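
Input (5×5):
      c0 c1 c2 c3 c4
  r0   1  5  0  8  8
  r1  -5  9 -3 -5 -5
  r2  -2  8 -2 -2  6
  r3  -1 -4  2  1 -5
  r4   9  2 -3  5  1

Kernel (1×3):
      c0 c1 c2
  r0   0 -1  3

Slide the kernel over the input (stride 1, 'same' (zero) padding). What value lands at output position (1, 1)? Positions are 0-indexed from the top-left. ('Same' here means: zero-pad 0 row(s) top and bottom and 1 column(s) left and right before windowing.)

The receptive field on the zero-padded input at this output position is [-5 9 -3]. Elementwise product with the kernel and sum: 9·-1 + -3·3.

-18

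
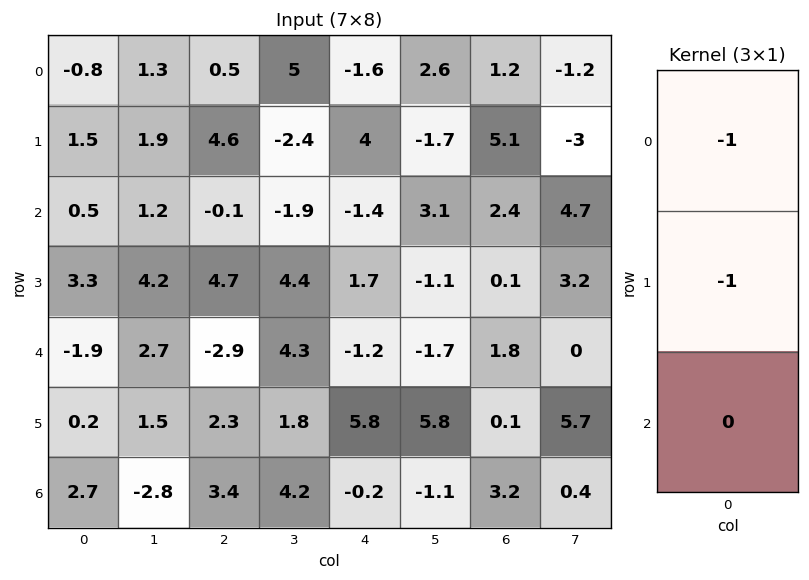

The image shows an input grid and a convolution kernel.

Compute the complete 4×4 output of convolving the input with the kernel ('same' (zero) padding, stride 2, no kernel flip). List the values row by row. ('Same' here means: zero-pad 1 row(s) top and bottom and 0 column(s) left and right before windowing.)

Output[0,0]: The receptive field on the zero-padded input at this output position is [0 / -0.8 / 1.5]. Elementwise product with the kernel and sum: 0·-1 + -0.8·-1.

0.8 -0.5 1.6 -1.2
-2 -4.5 -2.6 -7.5
-1.4 -1.8 -0.5 -1.9
-2.9 -5.7 -5.6 -3.3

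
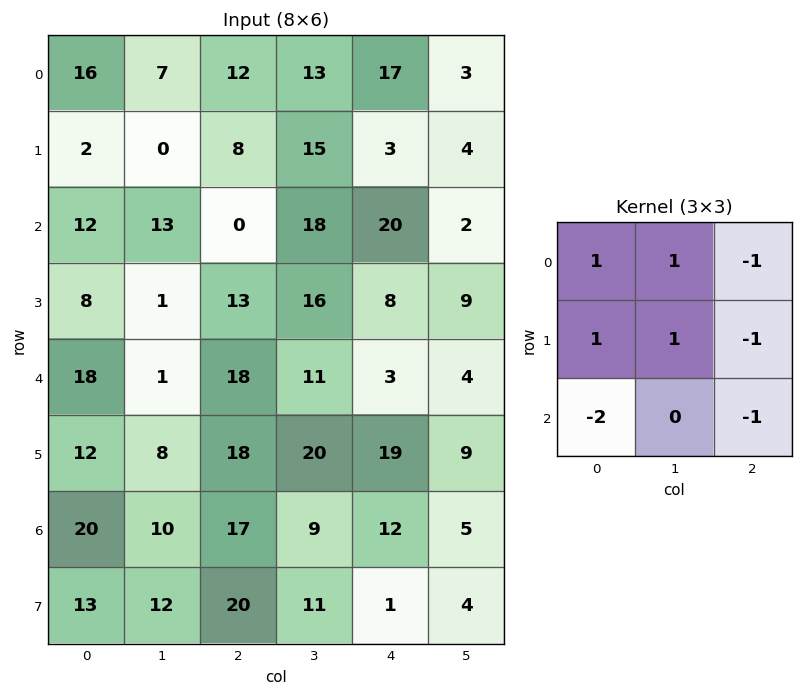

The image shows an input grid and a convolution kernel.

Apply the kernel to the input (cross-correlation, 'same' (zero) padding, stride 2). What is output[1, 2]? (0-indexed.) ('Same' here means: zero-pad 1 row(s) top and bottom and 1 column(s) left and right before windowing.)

9

The receptive field on the zero-padded input at this output position is [15 3 4 / 18 20 2 / 16 8 9]. Elementwise product with the kernel and sum: 15·1 + 3·1 + 4·-1 + 18·1 + 20·1 + 2·-1 + 16·-2 + 9·-1.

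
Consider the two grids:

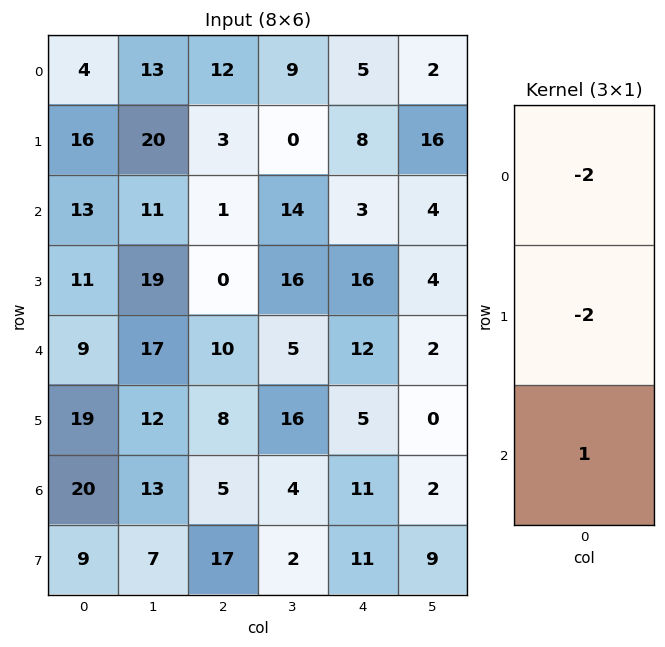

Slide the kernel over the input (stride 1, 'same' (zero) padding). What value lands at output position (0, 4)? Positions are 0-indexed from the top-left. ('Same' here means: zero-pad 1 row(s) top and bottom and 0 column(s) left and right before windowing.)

-2

The receptive field on the zero-padded input at this output position is [0 / 5 / 8]. Elementwise product with the kernel and sum: 0·-2 + 5·-2 + 8·1.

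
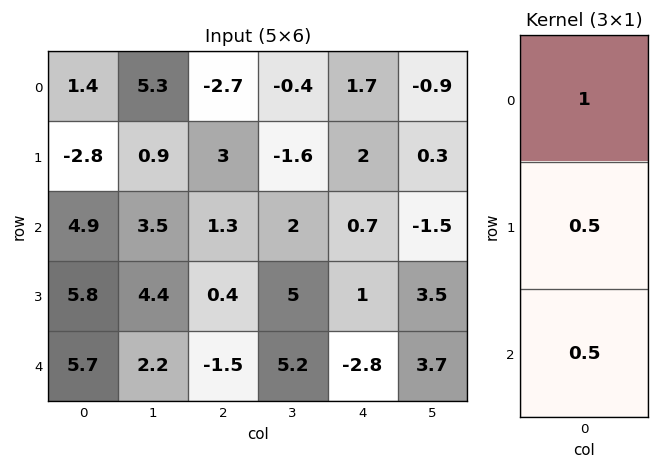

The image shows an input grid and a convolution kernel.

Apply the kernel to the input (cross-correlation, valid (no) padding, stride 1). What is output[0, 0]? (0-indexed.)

2.45

The receptive field on the input at this output position is [1.4 / -2.8 / 4.9]. Elementwise product with the kernel and sum: 1.4·1 + -2.8·0.5 + 4.9·0.5.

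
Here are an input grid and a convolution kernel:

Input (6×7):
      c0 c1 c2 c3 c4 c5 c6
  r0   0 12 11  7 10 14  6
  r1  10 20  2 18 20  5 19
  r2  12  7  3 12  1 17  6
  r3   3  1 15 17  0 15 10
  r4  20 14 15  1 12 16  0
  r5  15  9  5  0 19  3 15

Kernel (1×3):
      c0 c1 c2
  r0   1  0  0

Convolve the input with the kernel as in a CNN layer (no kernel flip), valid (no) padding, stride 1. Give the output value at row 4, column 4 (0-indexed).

12

The receptive field on the input at this output position is [12 16 0]. Elementwise product with the kernel and sum: 12·1.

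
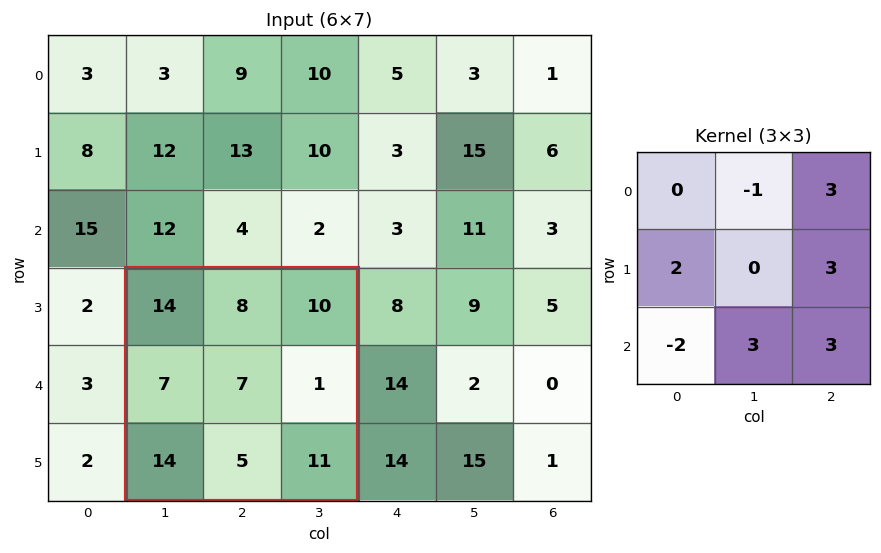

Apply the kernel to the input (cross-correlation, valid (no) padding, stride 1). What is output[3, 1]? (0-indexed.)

59

The receptive field on the input at this output position is [14 8 10 / 7 7 1 / 14 5 11]. Elementwise product with the kernel and sum: 8·-1 + 10·3 + 7·2 + 1·3 + 14·-2 + 5·3 + 11·3.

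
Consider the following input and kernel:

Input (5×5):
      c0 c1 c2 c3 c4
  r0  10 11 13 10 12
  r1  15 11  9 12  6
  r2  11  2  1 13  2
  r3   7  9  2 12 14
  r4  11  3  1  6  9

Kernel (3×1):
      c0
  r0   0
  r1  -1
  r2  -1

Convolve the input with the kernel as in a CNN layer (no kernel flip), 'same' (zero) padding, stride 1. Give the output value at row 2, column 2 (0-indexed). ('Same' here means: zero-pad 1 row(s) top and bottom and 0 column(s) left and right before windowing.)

-3

The receptive field on the zero-padded input at this output position is [9 / 1 / 2]. Elementwise product with the kernel and sum: 1·-1 + 2·-1.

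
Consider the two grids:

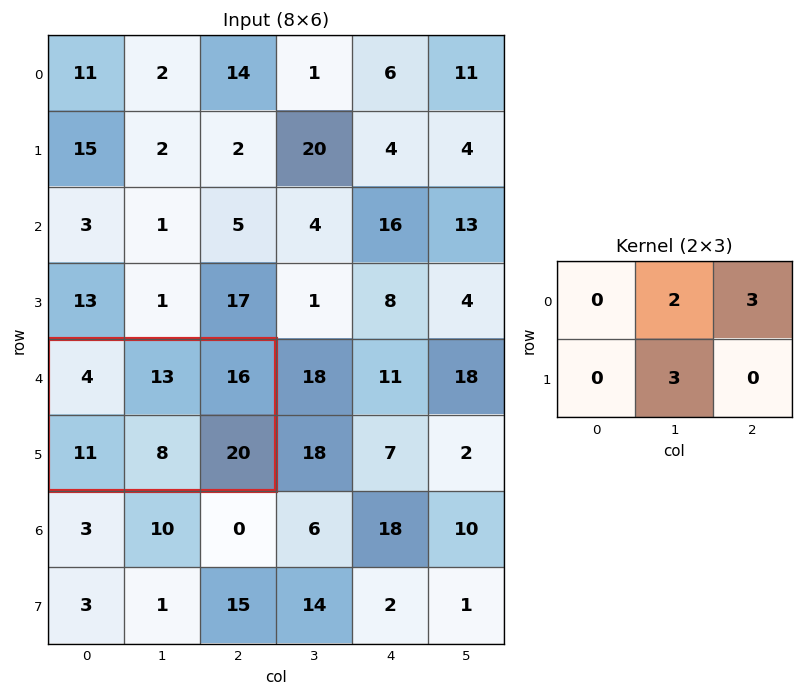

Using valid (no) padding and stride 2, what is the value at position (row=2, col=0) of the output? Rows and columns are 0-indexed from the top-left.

98

The receptive field on the input at this output position is [4 13 16 / 11 8 20]. Elementwise product with the kernel and sum: 13·2 + 16·3 + 8·3.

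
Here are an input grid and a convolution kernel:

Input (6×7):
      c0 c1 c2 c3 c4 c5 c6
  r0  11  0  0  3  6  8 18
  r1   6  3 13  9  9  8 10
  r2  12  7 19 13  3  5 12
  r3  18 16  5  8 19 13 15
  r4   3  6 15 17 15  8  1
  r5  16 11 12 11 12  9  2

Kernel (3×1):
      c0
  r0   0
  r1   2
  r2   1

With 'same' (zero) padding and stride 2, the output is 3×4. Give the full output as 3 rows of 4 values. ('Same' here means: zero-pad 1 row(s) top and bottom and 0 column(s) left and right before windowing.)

Output[0,0]: The receptive field on the zero-padded input at this output position is [0 / 11 / 6]. Elementwise product with the kernel and sum: 11·2 + 6·1.
Output[0,1]: The receptive field on the zero-padded input at this output position is [0 / 0 / 13]. Elementwise product with the kernel and sum: 0·2 + 13·1.

28 13 21 46
42 43 25 39
22 42 42 4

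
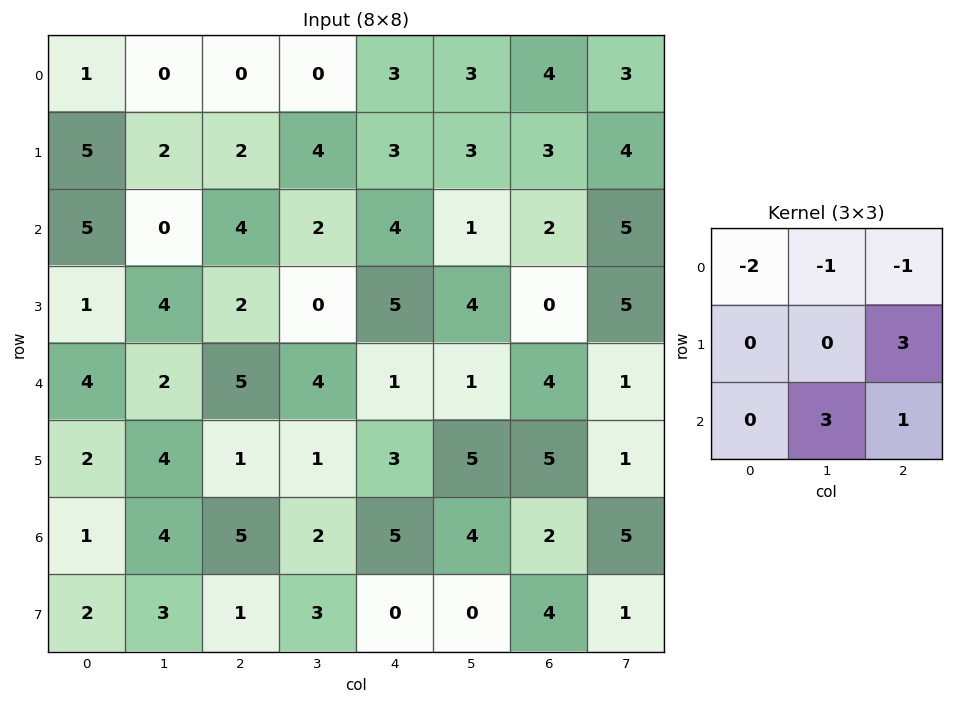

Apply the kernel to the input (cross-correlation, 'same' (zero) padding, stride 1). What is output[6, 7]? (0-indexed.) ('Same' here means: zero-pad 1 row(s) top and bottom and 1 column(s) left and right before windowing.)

-8

The receptive field on the zero-padded input at this output position is [5 1 0 / 2 5 0 / 4 1 0]. Elementwise product with the kernel and sum: 5·-2 + 1·-1 + 0·-1 + 0·3 + 1·3 + 0·1.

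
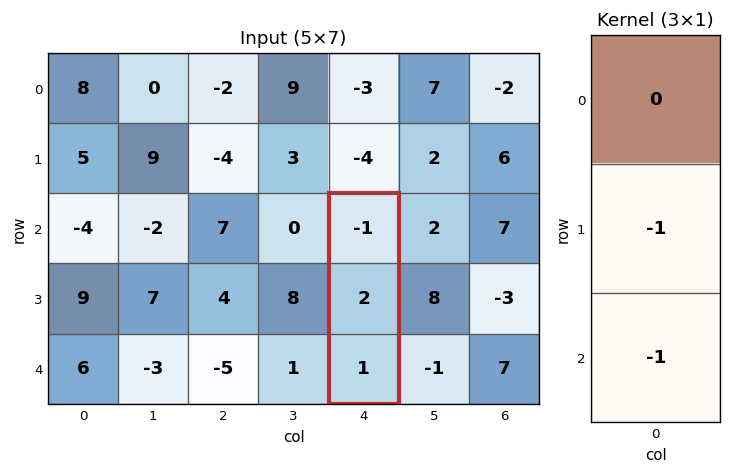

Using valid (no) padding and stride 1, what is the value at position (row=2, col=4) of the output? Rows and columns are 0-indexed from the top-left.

-3

The receptive field on the input at this output position is [-1 / 2 / 1]. Elementwise product with the kernel and sum: 2·-1 + 1·-1.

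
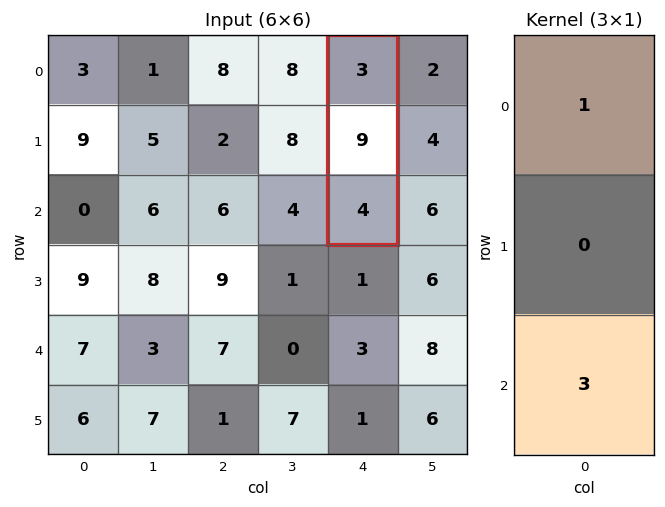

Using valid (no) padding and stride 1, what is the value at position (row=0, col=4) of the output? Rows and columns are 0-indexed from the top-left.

The receptive field on the input at this output position is [3 / 9 / 4]. Elementwise product with the kernel and sum: 3·1 + 4·3.

15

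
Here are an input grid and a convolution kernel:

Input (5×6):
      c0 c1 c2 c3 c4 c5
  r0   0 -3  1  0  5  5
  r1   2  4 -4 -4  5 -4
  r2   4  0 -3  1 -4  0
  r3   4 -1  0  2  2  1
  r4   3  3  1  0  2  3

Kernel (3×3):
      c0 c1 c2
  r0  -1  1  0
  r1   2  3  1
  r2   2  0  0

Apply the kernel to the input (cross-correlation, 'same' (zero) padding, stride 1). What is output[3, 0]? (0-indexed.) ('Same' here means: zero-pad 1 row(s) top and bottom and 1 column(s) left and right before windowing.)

15

The receptive field on the zero-padded input at this output position is [0 4 0 / 0 4 -1 / 0 3 3]. Elementwise product with the kernel and sum: 0·-1 + 4·1 + 0·2 + 4·3 + -1·1 + 0·2.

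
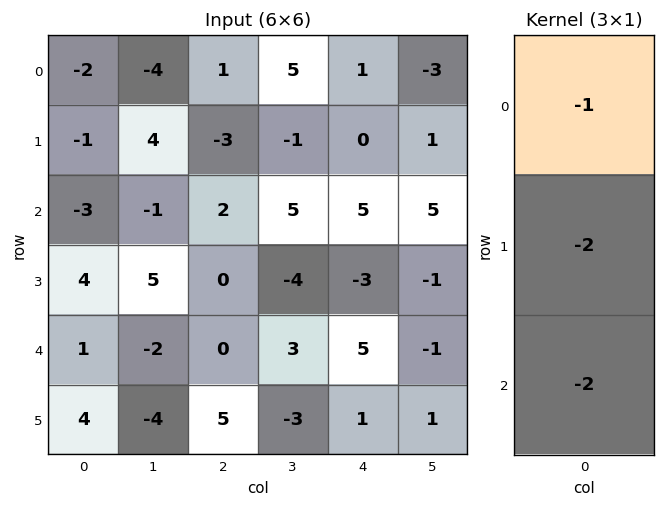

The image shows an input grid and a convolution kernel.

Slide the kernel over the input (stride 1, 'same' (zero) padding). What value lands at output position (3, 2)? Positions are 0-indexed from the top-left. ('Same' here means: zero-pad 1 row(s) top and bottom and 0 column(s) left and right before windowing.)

-2

The receptive field on the zero-padded input at this output position is [2 / 0 / 0]. Elementwise product with the kernel and sum: 2·-1 + 0·-2 + 0·-2.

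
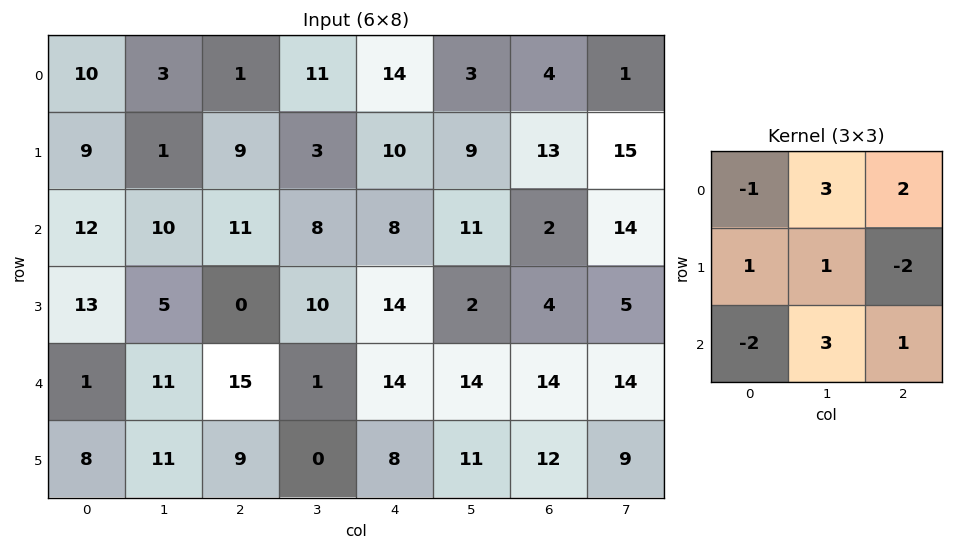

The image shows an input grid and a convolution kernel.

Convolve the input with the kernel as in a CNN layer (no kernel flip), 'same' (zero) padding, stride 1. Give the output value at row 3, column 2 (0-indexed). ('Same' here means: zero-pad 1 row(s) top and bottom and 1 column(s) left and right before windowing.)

48

The receptive field on the zero-padded input at this output position is [10 11 8 / 5 0 10 / 11 15 1]. Elementwise product with the kernel and sum: 10·-1 + 11·3 + 8·2 + 5·1 + 0·1 + 10·-2 + 11·-2 + 15·3 + 1·1.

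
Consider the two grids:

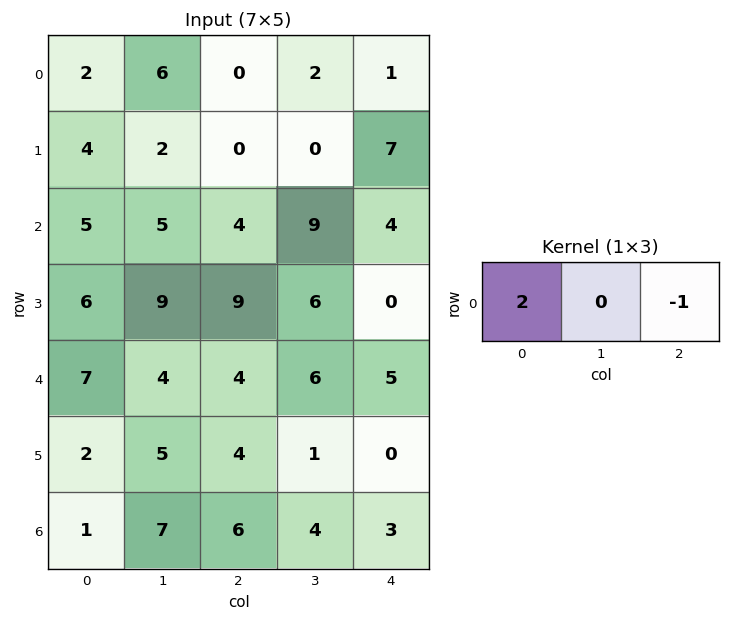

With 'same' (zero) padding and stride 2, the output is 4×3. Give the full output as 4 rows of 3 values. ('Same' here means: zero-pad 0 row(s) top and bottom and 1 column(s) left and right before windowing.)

Output[0,0]: The receptive field on the zero-padded input at this output position is [0 2 6]. Elementwise product with the kernel and sum: 0·2 + 6·-1.
Output[0,1]: The receptive field on the zero-padded input at this output position is [6 0 2]. Elementwise product with the kernel and sum: 6·2 + 2·-1.

-6 10 4
-5 1 18
-4 2 12
-7 10 8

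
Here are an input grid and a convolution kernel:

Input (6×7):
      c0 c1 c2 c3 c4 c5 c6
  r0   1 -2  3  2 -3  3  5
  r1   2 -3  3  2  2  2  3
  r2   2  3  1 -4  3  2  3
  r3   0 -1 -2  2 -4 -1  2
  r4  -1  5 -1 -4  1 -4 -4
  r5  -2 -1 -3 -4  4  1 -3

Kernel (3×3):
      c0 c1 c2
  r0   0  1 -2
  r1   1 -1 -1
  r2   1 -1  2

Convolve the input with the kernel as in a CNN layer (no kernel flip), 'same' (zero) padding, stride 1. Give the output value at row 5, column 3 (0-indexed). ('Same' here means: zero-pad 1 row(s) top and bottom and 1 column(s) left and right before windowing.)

The receptive field on the zero-padded input at this output position is [-1 -4 1 / -3 -4 4 / 0 0 0]. Elementwise product with the kernel and sum: -4·1 + 1·-2 + -3·1 + -4·-1 + 4·-1 + 0·1 + 0·-1 + 0·2.

-9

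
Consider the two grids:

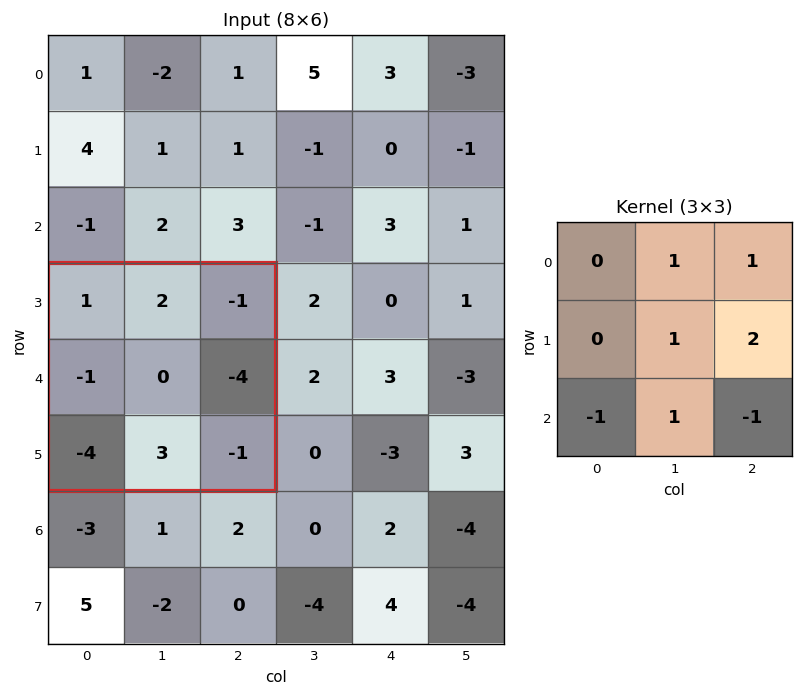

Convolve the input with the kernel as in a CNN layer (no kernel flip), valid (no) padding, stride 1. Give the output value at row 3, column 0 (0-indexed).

1

The receptive field on the input at this output position is [1 2 -1 / -1 0 -4 / -4 3 -1]. Elementwise product with the kernel and sum: 2·1 + -1·1 + 0·1 + -4·2 + -4·-1 + 3·1 + -1·-1.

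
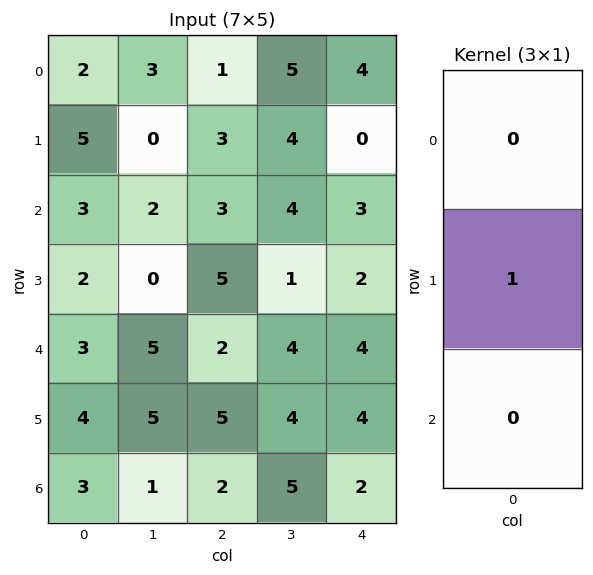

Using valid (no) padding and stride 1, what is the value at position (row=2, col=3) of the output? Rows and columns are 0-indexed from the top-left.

1

The receptive field on the input at this output position is [4 / 1 / 4]. Elementwise product with the kernel and sum: 1·1.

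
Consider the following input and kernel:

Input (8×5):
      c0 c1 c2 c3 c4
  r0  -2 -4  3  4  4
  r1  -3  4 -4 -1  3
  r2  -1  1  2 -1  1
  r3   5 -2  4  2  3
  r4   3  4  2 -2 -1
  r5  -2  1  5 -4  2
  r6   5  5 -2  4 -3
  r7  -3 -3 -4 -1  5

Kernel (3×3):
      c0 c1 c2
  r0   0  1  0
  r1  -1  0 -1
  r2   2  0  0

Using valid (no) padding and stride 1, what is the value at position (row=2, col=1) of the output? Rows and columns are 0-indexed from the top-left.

10

The receptive field on the input at this output position is [1 2 -1 / -2 4 2 / 4 2 -2]. Elementwise product with the kernel and sum: 2·1 + -2·-1 + 2·-1 + 4·2.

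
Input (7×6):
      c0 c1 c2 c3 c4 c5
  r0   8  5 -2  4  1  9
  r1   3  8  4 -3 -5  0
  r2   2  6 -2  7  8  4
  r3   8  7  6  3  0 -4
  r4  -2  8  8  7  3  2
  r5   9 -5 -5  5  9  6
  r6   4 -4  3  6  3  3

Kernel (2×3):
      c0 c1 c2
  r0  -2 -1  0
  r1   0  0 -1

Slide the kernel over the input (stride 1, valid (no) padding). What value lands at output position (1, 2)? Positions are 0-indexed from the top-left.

The receptive field on the input at this output position is [4 -3 -5 / -2 7 8]. Elementwise product with the kernel and sum: 4·-2 + -3·-1 + 8·-1.

-13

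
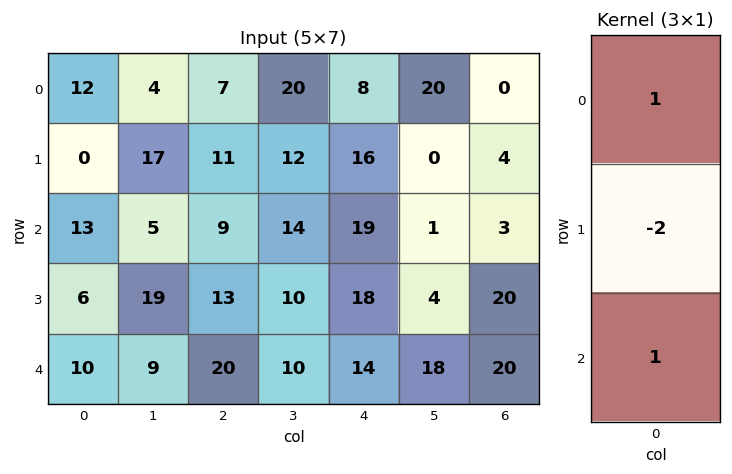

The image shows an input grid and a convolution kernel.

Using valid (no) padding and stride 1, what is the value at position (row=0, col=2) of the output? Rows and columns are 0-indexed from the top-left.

The receptive field on the input at this output position is [7 / 11 / 9]. Elementwise product with the kernel and sum: 7·1 + 11·-2 + 9·1.

-6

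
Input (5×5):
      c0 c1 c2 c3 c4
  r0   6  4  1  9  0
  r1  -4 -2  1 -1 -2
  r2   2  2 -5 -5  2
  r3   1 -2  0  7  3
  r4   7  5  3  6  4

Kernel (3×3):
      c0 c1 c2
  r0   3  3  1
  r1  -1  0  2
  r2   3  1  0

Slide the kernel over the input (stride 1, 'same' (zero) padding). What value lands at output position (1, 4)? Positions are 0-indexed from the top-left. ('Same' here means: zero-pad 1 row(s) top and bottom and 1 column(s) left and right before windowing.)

The receptive field on the zero-padded input at this output position is [9 0 0 / -1 -2 0 / -5 2 0]. Elementwise product with the kernel and sum: 9·3 + 0·3 + 0·1 + -1·-1 + 0·2 + -5·3 + 2·1.

15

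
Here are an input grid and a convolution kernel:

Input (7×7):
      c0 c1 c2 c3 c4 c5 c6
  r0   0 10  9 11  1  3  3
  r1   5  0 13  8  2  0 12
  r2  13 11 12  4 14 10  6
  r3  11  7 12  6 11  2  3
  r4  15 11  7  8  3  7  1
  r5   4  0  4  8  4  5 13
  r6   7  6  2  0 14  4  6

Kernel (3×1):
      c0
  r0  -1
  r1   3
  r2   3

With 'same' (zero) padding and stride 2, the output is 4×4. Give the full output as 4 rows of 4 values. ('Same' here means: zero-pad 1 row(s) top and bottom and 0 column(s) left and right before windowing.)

15 66 9 45
67 59 73 15
46 21 10 39
17 2 38 5

Output[0,0]: The receptive field on the zero-padded input at this output position is [0 / 0 / 5]. Elementwise product with the kernel and sum: 0·-1 + 0·3 + 5·3.
Output[0,1]: The receptive field on the zero-padded input at this output position is [0 / 9 / 13]. Elementwise product with the kernel and sum: 0·-1 + 9·3 + 13·3.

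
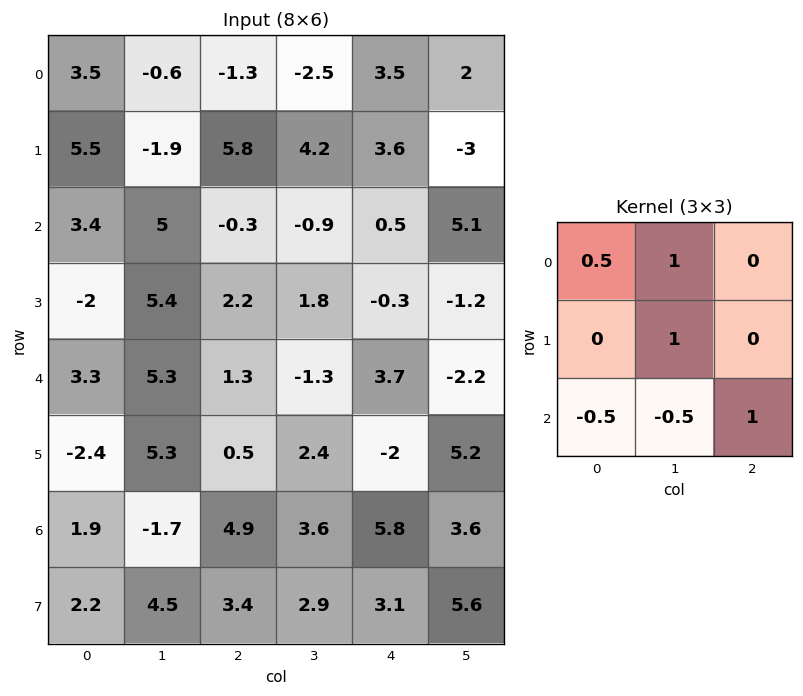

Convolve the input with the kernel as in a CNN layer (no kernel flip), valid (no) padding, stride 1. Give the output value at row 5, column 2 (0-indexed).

6.2

The receptive field on the input at this output position is [0.5 2.4 -2 / 4.9 3.6 5.8 / 3.4 2.9 3.1]. Elementwise product with the kernel and sum: 0.5·0.5 + 2.4·1 + 3.6·1 + 3.4·-0.5 + 2.9·-0.5 + 3.1·1.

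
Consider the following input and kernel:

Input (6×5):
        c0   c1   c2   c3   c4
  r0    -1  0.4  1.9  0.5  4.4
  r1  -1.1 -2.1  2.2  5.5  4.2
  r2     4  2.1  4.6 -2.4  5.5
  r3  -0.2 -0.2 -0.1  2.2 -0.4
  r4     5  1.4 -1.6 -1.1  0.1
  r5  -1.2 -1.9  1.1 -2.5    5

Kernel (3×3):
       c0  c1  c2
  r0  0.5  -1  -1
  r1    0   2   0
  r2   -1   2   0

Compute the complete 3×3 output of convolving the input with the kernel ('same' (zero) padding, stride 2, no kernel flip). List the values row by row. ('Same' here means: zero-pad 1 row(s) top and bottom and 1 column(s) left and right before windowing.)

-4.2 10.3 11.7
10.8 0.45 6.55
8 -1.3 14.2

Output[0,0]: The receptive field on the zero-padded input at this output position is [0 0 0 / 0 -1 0.4 / 0 -1.1 -2.1]. Elementwise product with the kernel and sum: 0·0.5 + 0·-1 + 0·-1 + -1·2 + 0·-1 + -1.1·2.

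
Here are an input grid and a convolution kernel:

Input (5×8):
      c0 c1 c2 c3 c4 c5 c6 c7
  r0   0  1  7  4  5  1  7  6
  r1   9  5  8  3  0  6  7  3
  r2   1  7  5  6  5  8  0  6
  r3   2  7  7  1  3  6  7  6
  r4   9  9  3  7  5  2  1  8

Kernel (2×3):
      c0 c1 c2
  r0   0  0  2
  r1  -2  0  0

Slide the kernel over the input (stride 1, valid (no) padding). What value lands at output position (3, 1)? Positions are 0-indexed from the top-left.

-16

The receptive field on the input at this output position is [7 7 1 / 9 3 7]. Elementwise product with the kernel and sum: 1·2 + 9·-2.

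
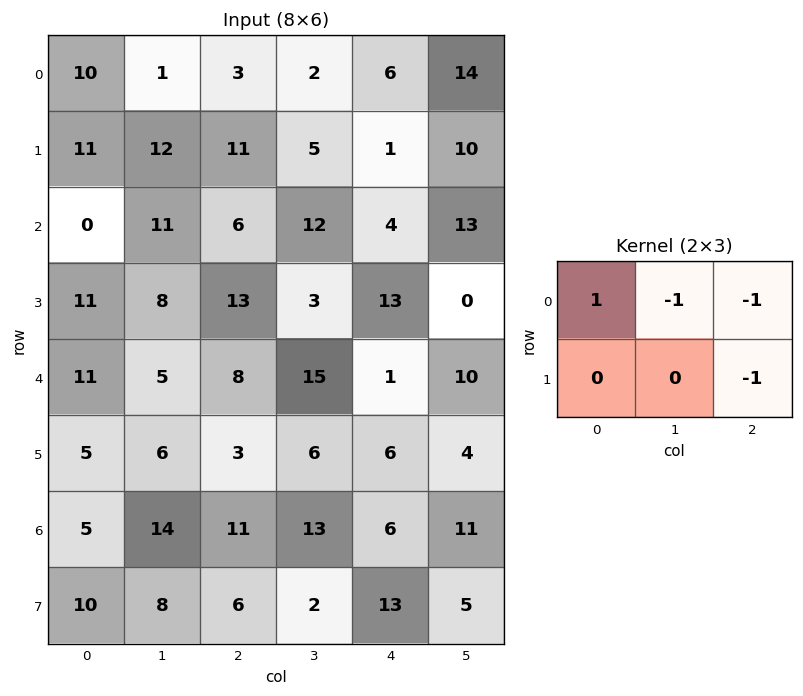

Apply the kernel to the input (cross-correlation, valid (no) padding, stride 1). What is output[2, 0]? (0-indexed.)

-30

The receptive field on the input at this output position is [0 11 6 / 11 8 13]. Elementwise product with the kernel and sum: 0·1 + 11·-1 + 6·-1 + 13·-1.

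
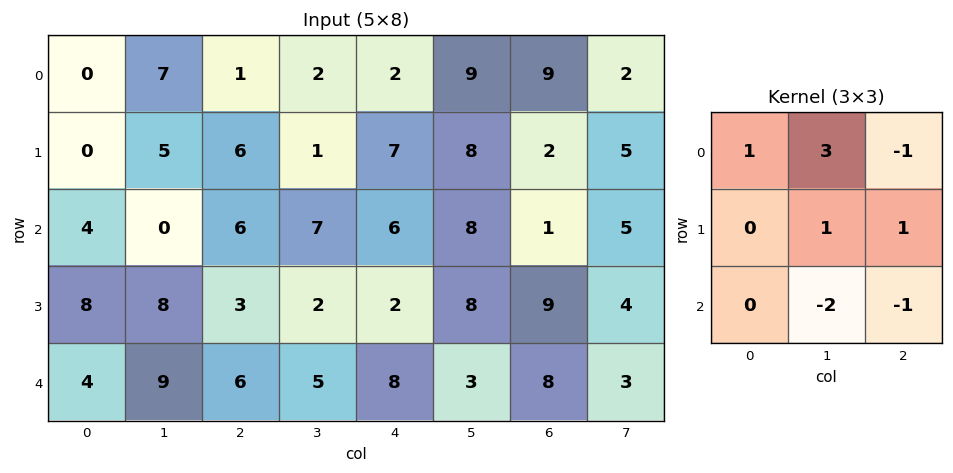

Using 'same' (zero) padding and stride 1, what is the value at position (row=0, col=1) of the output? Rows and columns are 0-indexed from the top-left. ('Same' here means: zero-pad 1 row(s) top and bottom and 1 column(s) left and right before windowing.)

The receptive field on the zero-padded input at this output position is [0 0 0 / 0 7 1 / 0 5 6]. Elementwise product with the kernel and sum: 0·1 + 0·3 + 0·-1 + 7·1 + 1·1 + 5·-2 + 6·-1.

-8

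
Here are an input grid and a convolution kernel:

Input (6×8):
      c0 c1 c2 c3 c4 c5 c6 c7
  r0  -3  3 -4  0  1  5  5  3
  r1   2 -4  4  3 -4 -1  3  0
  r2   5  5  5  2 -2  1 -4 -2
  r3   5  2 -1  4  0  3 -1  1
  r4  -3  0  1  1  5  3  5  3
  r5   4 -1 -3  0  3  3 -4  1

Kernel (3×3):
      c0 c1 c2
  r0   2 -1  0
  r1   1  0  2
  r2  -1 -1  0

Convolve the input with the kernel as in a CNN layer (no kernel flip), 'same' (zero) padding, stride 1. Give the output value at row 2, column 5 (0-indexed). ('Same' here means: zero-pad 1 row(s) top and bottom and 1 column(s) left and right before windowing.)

The receptive field on the zero-padded input at this output position is [-4 -1 3 / -2 1 -4 / 0 3 -1]. Elementwise product with the kernel and sum: -4·2 + -1·-1 + -2·1 + -4·2 + 0·-1 + 3·-1.

-20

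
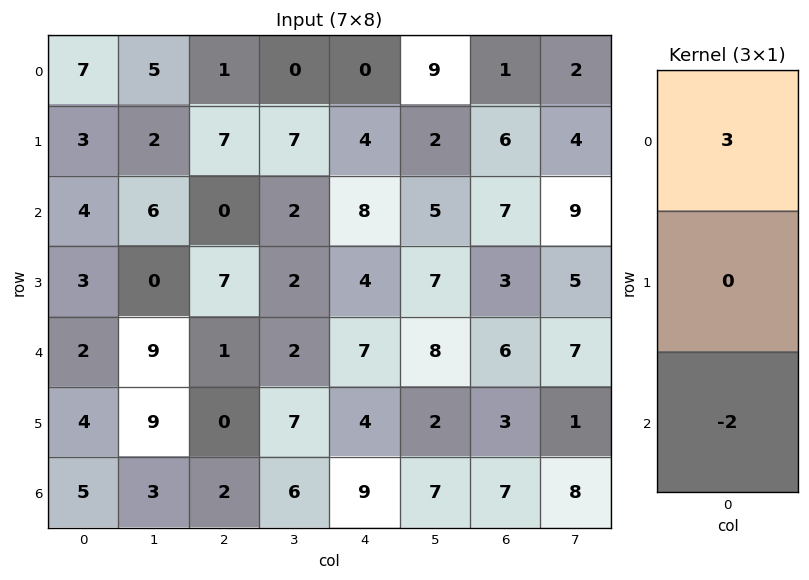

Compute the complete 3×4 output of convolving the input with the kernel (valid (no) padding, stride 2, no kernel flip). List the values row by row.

Output[0,0]: The receptive field on the input at this output position is [7 / 3 / 4]. Elementwise product with the kernel and sum: 7·3 + 4·-2.
Output[0,1]: The receptive field on the input at this output position is [1 / 7 / 0]. Elementwise product with the kernel and sum: 1·3 + 0·-2.

13 3 -16 -11
8 -2 10 9
-4 -1 3 4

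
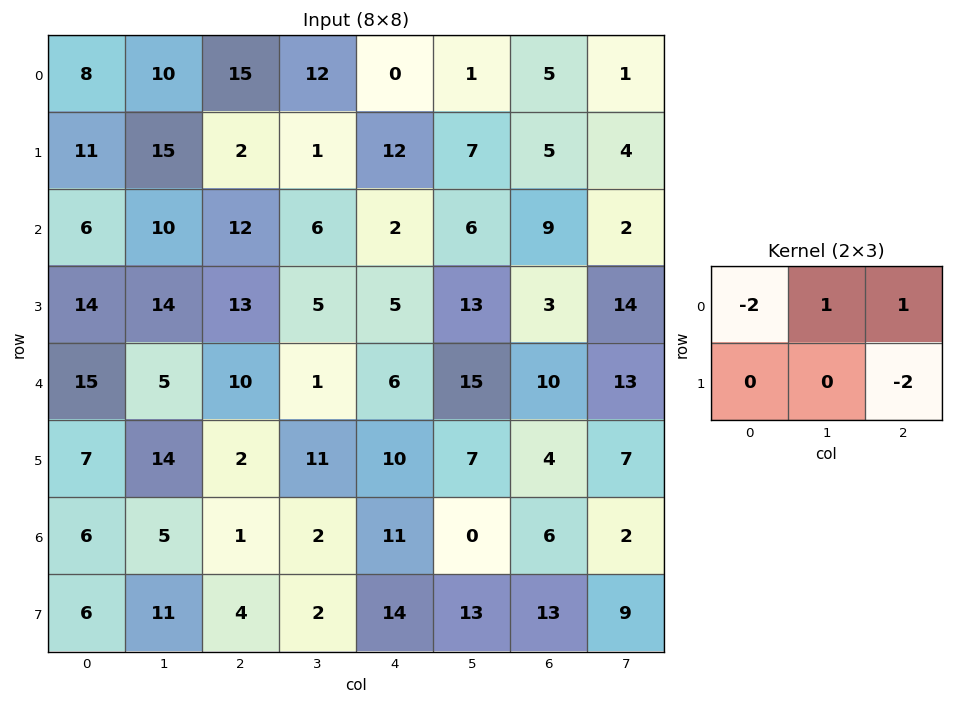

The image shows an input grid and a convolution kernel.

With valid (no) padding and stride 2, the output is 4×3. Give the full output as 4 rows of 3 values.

Output[0,0]: The receptive field on the input at this output position is [8 10 15 / 11 15 2]. Elementwise product with the kernel and sum: 8·-2 + 10·1 + 15·1 + 2·-2.
Output[0,1]: The receptive field on the input at this output position is [15 12 0 / 2 1 12]. Elementwise product with the kernel and sum: 15·-2 + 12·1 + 0·1 + 12·-2.

5 -42 -4
-16 -26 5
-19 -33 5
-14 -17 -42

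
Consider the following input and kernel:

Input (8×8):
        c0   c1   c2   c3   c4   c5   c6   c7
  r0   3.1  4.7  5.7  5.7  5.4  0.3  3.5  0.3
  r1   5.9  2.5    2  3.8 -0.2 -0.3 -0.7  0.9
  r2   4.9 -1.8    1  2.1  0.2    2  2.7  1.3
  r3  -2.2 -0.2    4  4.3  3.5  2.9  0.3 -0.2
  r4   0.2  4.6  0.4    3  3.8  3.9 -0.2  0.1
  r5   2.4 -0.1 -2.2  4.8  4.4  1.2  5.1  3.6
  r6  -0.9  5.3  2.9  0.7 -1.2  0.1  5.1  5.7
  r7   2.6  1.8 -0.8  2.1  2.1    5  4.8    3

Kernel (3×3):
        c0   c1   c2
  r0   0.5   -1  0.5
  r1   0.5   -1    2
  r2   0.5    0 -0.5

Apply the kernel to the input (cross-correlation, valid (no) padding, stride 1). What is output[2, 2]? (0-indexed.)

1.5

The receptive field on the input at this output position is [1 2.1 0.2 / 4 4.3 3.5 / 0.4 3 3.8]. Elementwise product with the kernel and sum: 1·0.5 + 2.1·-1 + 0.2·0.5 + 4·0.5 + 4.3·-1 + 3.5·2 + 0.4·0.5 + 3.8·-0.5.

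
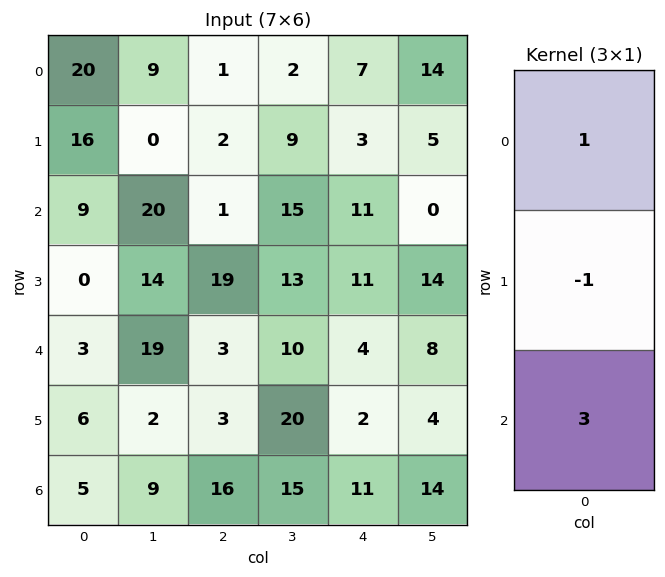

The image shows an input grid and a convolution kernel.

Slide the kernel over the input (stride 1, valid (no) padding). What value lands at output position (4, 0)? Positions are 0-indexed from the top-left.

12

The receptive field on the input at this output position is [3 / 6 / 5]. Elementwise product with the kernel and sum: 3·1 + 6·-1 + 5·3.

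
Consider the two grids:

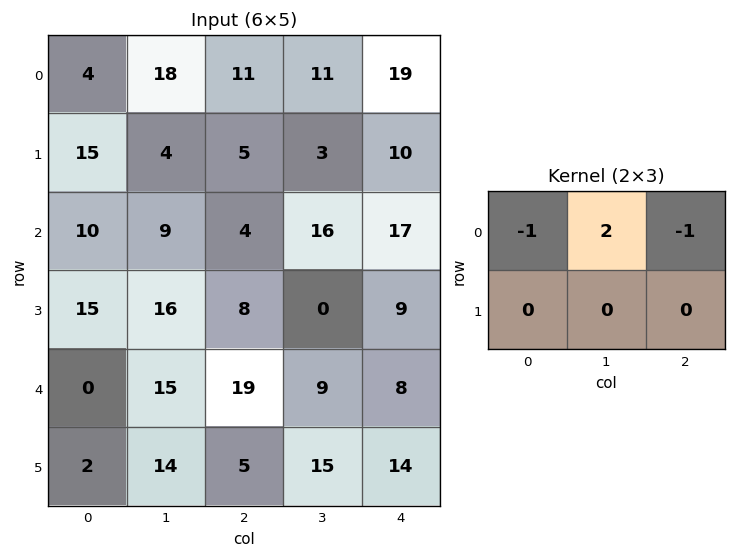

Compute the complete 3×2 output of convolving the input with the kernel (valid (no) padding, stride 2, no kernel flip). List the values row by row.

21 -8
4 11
11 -9

Output[0,0]: The receptive field on the input at this output position is [4 18 11 / 15 4 5]. Elementwise product with the kernel and sum: 4·-1 + 18·2 + 11·-1.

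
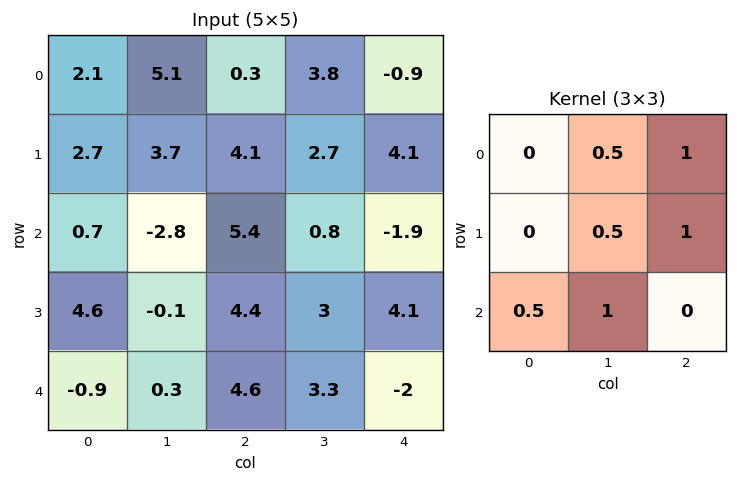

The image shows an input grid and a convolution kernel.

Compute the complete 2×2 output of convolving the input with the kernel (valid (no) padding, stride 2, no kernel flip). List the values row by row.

6.35 9.95
8.2 9.7

Output[0,0]: The receptive field on the input at this output position is [2.1 5.1 0.3 / 2.7 3.7 4.1 / 0.7 -2.8 5.4]. Elementwise product with the kernel and sum: 5.1·0.5 + 0.3·1 + 3.7·0.5 + 4.1·1 + 0.7·0.5 + -2.8·1.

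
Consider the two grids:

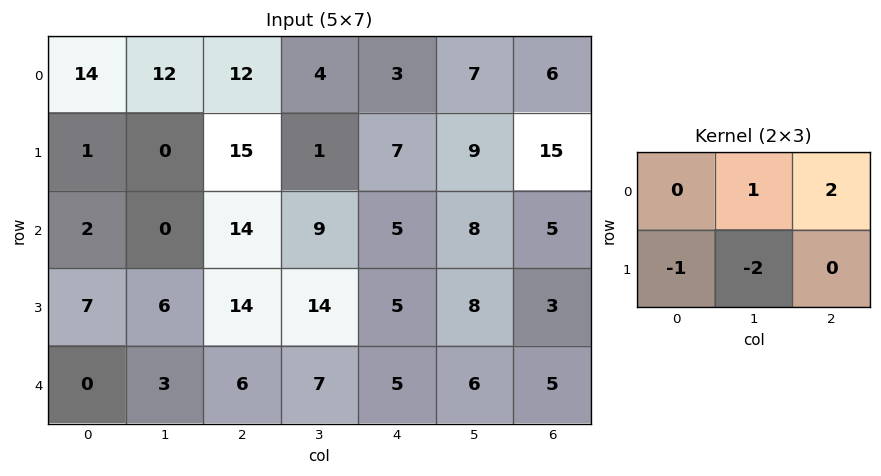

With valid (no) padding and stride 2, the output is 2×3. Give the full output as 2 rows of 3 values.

35 -7 -6
9 -23 -3

Output[0,0]: The receptive field on the input at this output position is [14 12 12 / 1 0 15]. Elementwise product with the kernel and sum: 12·1 + 12·2 + 1·-1 + 0·-2.
Output[0,1]: The receptive field on the input at this output position is [12 4 3 / 15 1 7]. Elementwise product with the kernel and sum: 4·1 + 3·2 + 15·-1 + 1·-2.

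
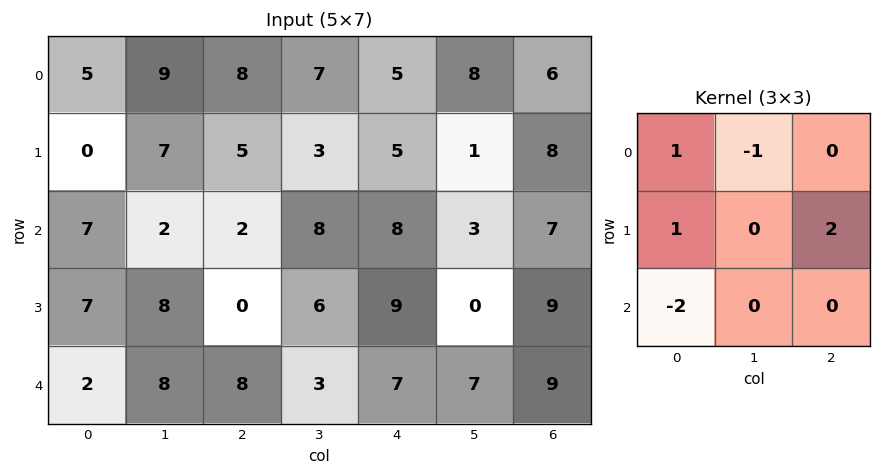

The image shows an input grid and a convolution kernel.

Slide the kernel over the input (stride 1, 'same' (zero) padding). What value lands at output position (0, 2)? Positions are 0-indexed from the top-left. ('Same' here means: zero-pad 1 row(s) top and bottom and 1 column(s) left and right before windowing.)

9

The receptive field on the zero-padded input at this output position is [0 0 0 / 9 8 7 / 7 5 3]. Elementwise product with the kernel and sum: 0·1 + 0·-1 + 9·1 + 7·2 + 7·-2.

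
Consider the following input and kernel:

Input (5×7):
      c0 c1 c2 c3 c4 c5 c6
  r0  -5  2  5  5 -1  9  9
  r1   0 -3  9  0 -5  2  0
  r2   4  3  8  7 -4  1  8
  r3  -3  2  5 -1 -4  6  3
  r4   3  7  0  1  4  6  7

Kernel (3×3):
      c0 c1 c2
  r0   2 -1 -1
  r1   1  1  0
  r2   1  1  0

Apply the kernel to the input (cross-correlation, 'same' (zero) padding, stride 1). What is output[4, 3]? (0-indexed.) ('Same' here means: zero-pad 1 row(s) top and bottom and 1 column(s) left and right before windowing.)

16

The receptive field on the zero-padded input at this output position is [5 -1 -4 / 0 1 4 / 0 0 0]. Elementwise product with the kernel and sum: 5·2 + -1·-1 + -4·-1 + 0·1 + 1·1 + 0·1 + 0·1.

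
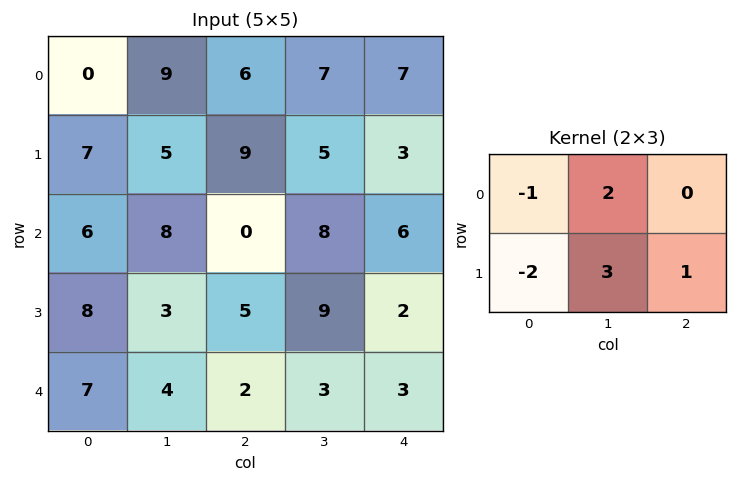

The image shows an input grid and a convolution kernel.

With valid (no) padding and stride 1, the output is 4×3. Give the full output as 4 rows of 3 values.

28 25 8
15 5 31
8 10 35
-2 8 21

Output[0,0]: The receptive field on the input at this output position is [0 9 6 / 7 5 9]. Elementwise product with the kernel and sum: 0·-1 + 9·2 + 7·-2 + 5·3 + 9·1.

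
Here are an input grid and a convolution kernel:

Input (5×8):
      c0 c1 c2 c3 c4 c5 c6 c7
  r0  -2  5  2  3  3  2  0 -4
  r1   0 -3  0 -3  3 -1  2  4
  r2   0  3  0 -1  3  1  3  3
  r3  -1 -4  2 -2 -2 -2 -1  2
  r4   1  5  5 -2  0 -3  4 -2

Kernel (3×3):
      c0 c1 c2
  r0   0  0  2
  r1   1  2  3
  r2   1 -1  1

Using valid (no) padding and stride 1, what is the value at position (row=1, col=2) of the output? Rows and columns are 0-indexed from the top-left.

The receptive field on the input at this output position is [0 -3 3 / 0 -1 3 / 2 -2 -2]. Elementwise product with the kernel and sum: 3·2 + 0·1 + -1·2 + 3·3 + 2·1 + -2·-1 + -2·1.

15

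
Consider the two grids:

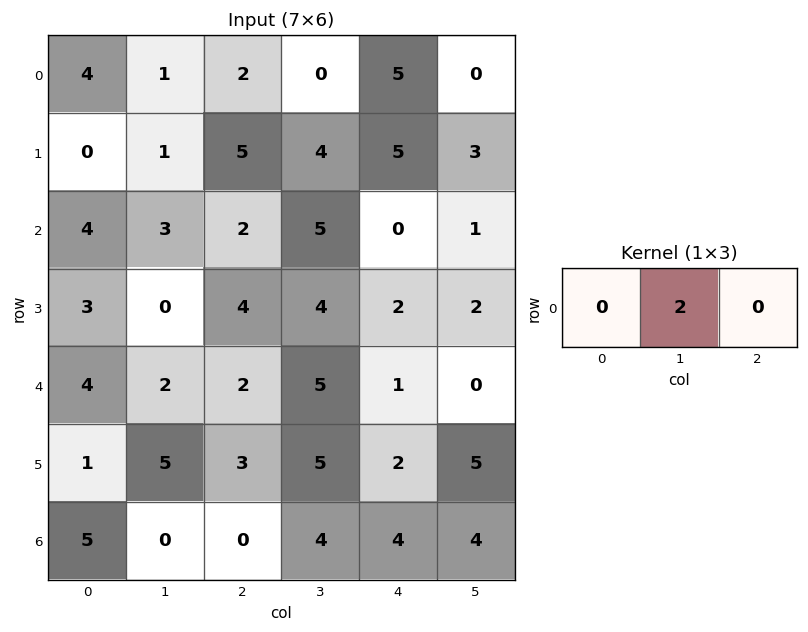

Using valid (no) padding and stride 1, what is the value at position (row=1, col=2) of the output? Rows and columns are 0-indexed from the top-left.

8

The receptive field on the input at this output position is [5 4 5]. Elementwise product with the kernel and sum: 4·2.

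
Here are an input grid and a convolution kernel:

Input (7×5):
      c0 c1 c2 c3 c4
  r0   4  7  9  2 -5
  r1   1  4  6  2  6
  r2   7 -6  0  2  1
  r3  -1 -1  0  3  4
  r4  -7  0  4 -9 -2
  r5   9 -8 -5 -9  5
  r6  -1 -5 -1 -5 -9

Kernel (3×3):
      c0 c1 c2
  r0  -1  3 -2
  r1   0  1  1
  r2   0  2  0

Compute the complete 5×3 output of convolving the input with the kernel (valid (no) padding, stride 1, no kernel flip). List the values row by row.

Output[0,0]: The receptive field on the input at this output position is [4 7 9 / 1 4 6 / 7 -6 0]. Elementwise product with the kernel and sum: 4·-1 + 7·3 + 9·-2 + 4·1 + 6·1 + -6·2.
Output[0,1]: The receptive field on the input at this output position is [7 9 2 / 4 6 2 / -6 0 2]. Elementwise product with the kernel and sum: 7·-1 + 9·3 + 2·-2 + 6·1 + 2·1 + 0·2.

-3 24 19
-9 12 -3
-26 13 -7
-14 -20 -28
-24 14 -41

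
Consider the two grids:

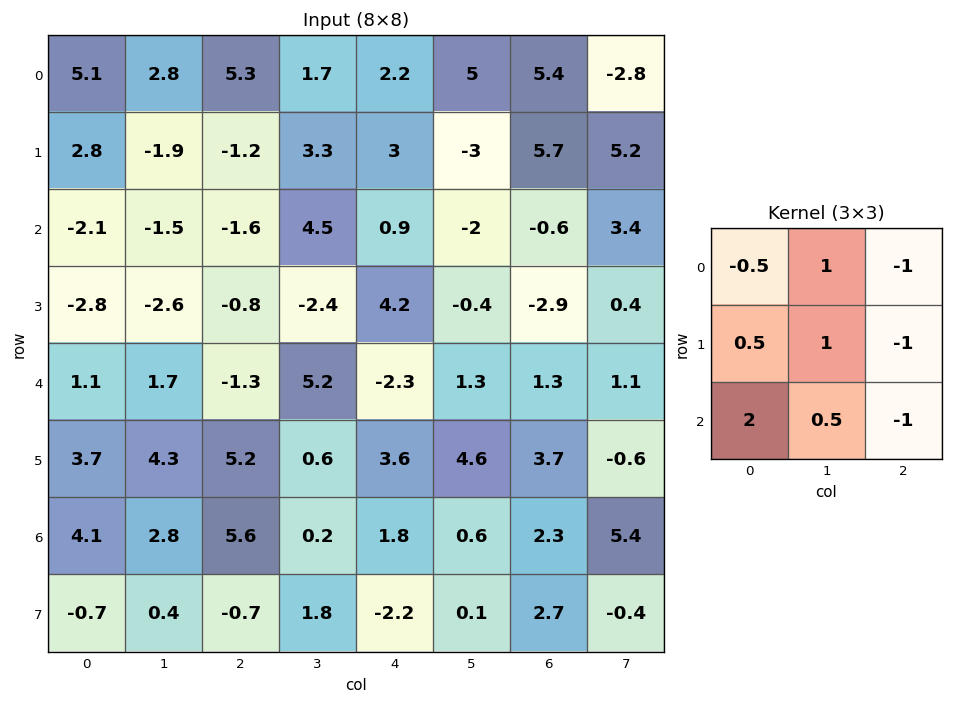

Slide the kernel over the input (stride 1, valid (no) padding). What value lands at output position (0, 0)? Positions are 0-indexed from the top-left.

-7.7

The receptive field on the input at this output position is [5.1 2.8 5.3 / 2.8 -1.9 -1.2 / -2.1 -1.5 -1.6]. Elementwise product with the kernel and sum: 5.1·-0.5 + 2.8·1 + 5.3·-1 + 2.8·0.5 + -1.9·1 + -1.2·-1 + -2.1·2 + -1.5·0.5 + -1.6·-1.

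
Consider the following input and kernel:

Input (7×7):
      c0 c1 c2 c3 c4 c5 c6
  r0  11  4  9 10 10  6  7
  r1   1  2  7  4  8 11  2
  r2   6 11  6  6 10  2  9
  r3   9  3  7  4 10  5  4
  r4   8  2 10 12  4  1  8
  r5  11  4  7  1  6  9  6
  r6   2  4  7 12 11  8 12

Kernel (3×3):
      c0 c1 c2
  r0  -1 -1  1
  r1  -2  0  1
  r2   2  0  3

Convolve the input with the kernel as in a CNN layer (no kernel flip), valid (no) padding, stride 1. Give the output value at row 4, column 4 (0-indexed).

The receptive field on the input at this output position is [4 1 8 / 6 9 6 / 11 8 12]. Elementwise product with the kernel and sum: 4·-1 + 1·-1 + 8·1 + 6·-2 + 6·1 + 11·2 + 12·3.

55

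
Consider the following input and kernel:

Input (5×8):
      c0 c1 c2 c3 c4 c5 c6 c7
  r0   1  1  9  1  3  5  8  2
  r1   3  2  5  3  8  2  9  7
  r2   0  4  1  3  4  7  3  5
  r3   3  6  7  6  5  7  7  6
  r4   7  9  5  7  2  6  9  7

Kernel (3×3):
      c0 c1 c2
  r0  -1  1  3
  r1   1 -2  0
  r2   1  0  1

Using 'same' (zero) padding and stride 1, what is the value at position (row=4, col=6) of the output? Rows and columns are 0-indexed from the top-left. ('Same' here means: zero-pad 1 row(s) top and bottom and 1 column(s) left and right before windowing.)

6

The receptive field on the zero-padded input at this output position is [7 7 6 / 6 9 7 / 0 0 0]. Elementwise product with the kernel and sum: 7·-1 + 7·1 + 6·3 + 6·1 + 9·-2 + 0·1 + 0·1.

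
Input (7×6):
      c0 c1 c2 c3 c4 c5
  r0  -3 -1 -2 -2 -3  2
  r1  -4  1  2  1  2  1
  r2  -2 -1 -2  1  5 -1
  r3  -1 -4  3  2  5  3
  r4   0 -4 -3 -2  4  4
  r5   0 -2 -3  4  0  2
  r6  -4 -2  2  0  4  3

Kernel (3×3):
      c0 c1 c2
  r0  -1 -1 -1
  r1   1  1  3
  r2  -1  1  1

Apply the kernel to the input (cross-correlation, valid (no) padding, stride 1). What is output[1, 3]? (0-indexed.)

The receptive field on the input at this output position is [1 2 1 / 1 5 -1 / 2 5 3]. Elementwise product with the kernel and sum: 1·-1 + 2·-1 + 1·-1 + 1·1 + 5·1 + -1·3 + 2·-1 + 5·1 + 3·1.

5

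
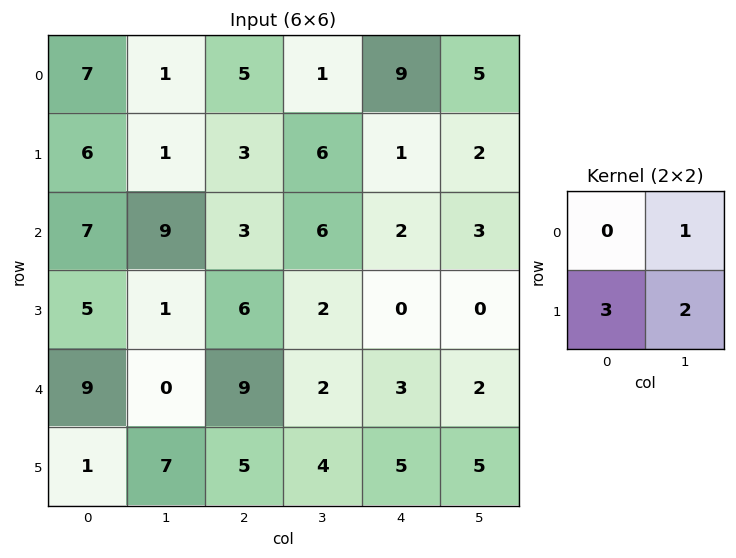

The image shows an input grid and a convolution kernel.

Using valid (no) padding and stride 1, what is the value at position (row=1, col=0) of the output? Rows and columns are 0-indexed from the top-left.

The receptive field on the input at this output position is [6 1 / 7 9]. Elementwise product with the kernel and sum: 1·1 + 7·3 + 9·2.

40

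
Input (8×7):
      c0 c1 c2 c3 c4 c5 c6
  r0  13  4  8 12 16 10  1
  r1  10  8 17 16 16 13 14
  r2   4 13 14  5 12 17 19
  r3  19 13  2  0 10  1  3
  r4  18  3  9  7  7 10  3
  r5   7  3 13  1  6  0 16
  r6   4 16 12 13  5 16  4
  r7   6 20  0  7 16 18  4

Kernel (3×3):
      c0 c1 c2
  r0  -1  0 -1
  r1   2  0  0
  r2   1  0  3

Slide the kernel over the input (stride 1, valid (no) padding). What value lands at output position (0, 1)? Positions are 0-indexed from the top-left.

The receptive field on the input at this output position is [4 8 12 / 8 17 16 / 13 14 5]. Elementwise product with the kernel and sum: 4·-1 + 12·-1 + 8·2 + 13·1 + 5·3.

28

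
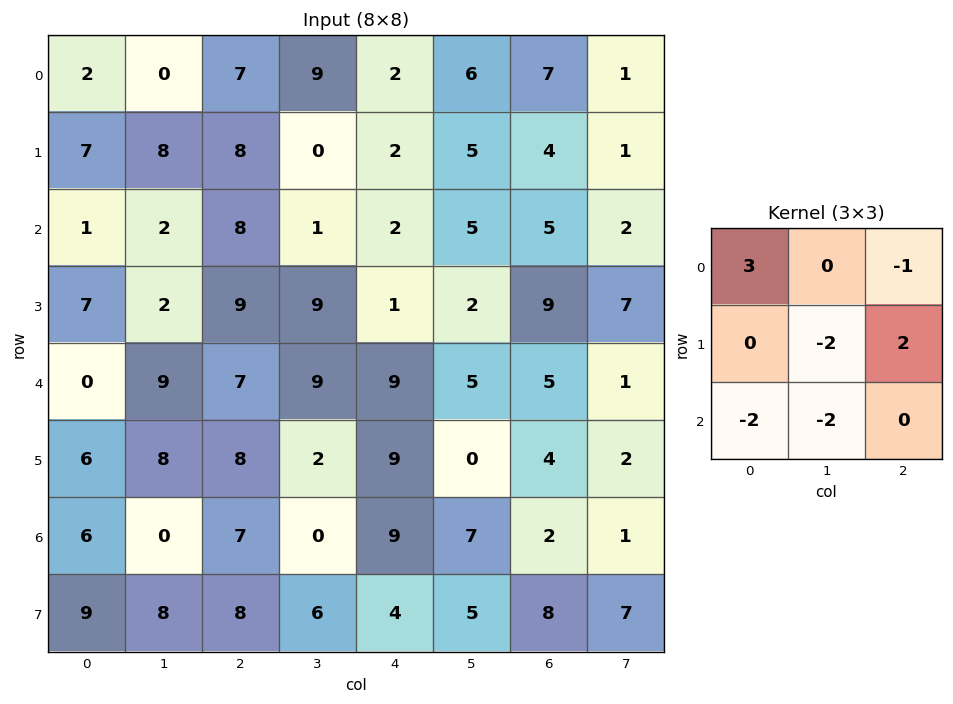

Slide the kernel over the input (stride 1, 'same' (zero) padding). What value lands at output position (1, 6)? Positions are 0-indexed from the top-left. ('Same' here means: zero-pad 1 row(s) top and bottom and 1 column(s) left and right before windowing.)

The receptive field on the zero-padded input at this output position is [6 7 1 / 5 4 1 / 5 5 2]. Elementwise product with the kernel and sum: 6·3 + 1·-1 + 4·-2 + 1·2 + 5·-2 + 5·-2.

-9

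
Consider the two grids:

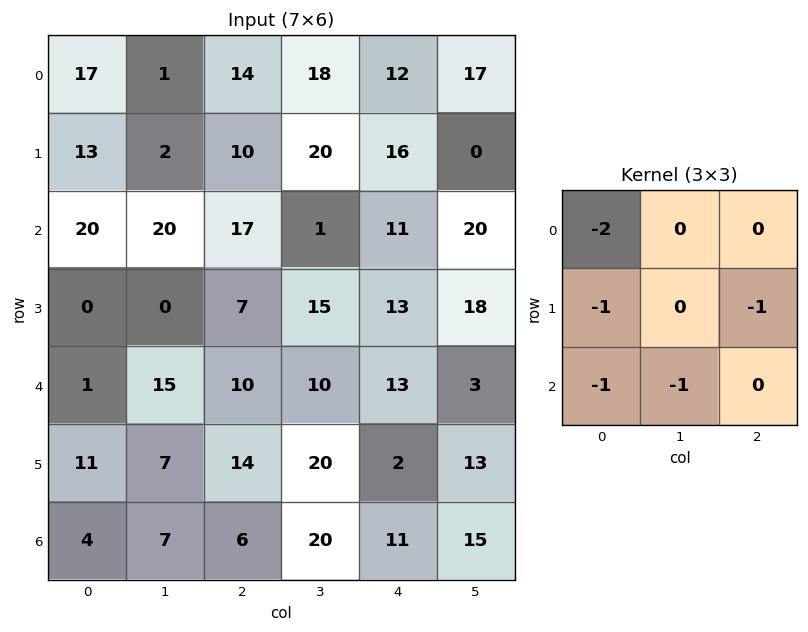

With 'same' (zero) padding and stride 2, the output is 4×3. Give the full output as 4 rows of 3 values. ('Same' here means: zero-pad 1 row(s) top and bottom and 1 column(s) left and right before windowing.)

-14 -31 -71
-20 -32 -89
-26 -46 -65
-7 -41 -75

Output[0,0]: The receptive field on the zero-padded input at this output position is [0 0 0 / 0 17 1 / 0 13 2]. Elementwise product with the kernel and sum: 0·-2 + 0·-1 + 1·-1 + 0·-1 + 13·-1.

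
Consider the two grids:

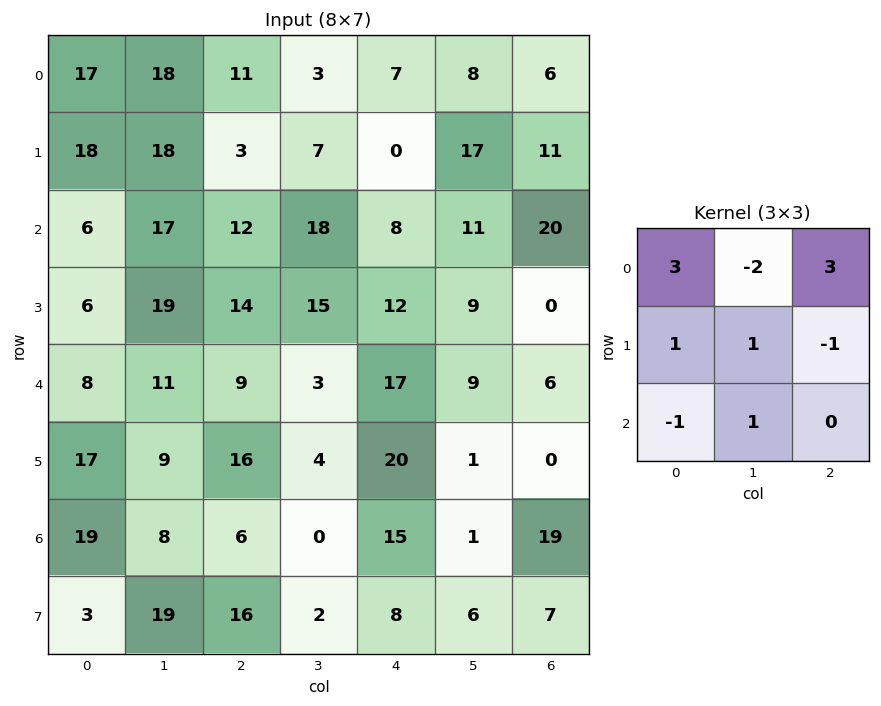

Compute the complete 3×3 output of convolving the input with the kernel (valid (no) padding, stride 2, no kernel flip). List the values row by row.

Output[0,0]: The receptive field on the input at this output position is [17 18 11 / 18 18 3 / 6 17 12]. Elementwise product with the kernel and sum: 17·3 + 18·-2 + 11·3 + 18·1 + 18·1 + 3·-1 + 6·-1 + 17·1.
Output[0,1]: The receptive field on the input at this output position is [11 3 7 / 3 7 0 / 12 18 8]. Elementwise product with the kernel and sum: 11·3 + 3·-2 + 7·3 + 3·1 + 7·1 + 0·-1 + 12·-1 + 18·1.

92 64 32
34 35 75
28 66 58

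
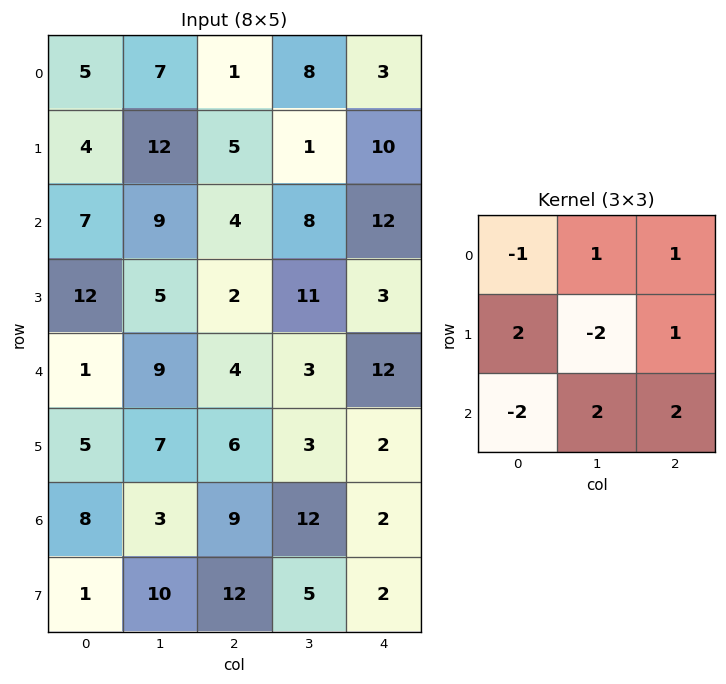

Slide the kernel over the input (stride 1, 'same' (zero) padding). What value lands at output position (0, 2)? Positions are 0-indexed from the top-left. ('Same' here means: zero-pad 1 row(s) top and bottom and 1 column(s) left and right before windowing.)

8

The receptive field on the zero-padded input at this output position is [0 0 0 / 7 1 8 / 12 5 1]. Elementwise product with the kernel and sum: 0·-1 + 0·1 + 0·1 + 7·2 + 1·-2 + 8·1 + 12·-2 + 5·2 + 1·2.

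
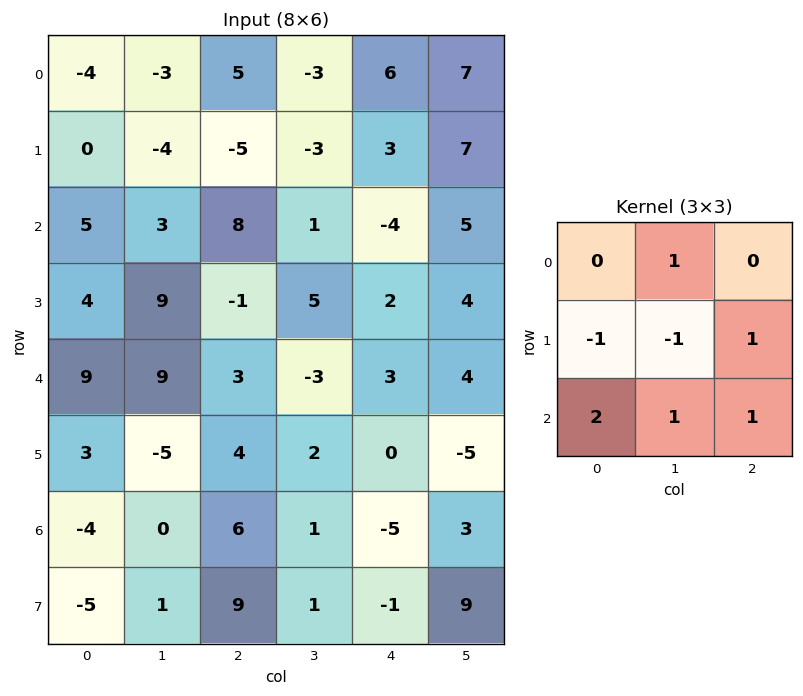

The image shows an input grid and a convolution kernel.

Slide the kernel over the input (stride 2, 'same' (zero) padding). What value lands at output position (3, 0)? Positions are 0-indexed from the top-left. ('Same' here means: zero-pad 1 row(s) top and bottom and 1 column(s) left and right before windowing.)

The receptive field on the zero-padded input at this output position is [0 3 -5 / 0 -4 0 / 0 -5 1]. Elementwise product with the kernel and sum: 3·1 + 0·-1 + -4·-1 + 0·1 + 0·2 + -5·1 + 1·1.

3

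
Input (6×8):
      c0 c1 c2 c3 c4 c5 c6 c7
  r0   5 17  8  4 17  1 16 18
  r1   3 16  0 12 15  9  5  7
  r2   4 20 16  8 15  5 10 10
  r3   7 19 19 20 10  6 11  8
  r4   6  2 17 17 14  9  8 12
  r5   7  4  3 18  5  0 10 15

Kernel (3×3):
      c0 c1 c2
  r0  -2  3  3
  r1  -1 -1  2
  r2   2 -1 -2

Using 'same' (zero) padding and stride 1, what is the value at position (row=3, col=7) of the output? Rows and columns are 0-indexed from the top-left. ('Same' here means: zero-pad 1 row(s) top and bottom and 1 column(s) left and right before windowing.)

The receptive field on the zero-padded input at this output position is [10 10 0 / 11 8 0 / 8 12 0]. Elementwise product with the kernel and sum: 10·-2 + 10·3 + 0·3 + 11·-1 + 8·-1 + 0·2 + 8·2 + 12·-1 + 0·-2.

-5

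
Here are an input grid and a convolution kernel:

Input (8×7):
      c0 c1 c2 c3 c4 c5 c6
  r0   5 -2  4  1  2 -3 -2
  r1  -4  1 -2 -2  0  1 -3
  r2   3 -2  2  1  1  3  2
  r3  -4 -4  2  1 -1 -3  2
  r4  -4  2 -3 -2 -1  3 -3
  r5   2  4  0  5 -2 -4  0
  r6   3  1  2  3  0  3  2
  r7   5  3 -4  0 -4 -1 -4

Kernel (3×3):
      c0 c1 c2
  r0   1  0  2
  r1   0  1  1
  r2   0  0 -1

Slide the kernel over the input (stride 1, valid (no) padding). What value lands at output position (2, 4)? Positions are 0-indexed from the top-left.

7

The receptive field on the input at this output position is [1 3 2 / -1 -3 2 / -1 3 -3]. Elementwise product with the kernel and sum: 1·1 + 2·2 + -3·1 + 2·1 + -3·-1.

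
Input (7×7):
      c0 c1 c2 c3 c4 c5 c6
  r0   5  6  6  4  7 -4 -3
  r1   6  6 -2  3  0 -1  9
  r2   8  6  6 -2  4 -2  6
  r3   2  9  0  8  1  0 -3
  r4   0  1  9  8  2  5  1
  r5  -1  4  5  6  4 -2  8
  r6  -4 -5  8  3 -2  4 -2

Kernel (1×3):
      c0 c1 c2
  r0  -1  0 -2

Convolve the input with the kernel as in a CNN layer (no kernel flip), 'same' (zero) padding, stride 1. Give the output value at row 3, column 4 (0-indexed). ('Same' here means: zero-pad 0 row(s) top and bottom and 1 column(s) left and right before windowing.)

The receptive field on the zero-padded input at this output position is [8 1 0]. Elementwise product with the kernel and sum: 8·-1 + 0·-2.

-8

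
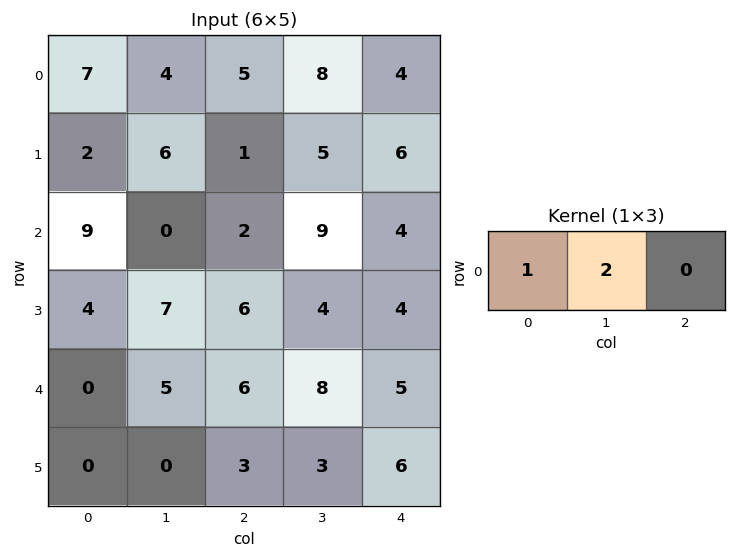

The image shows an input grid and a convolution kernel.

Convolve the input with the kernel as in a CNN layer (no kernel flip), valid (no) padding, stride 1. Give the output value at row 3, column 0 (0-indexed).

The receptive field on the input at this output position is [4 7 6]. Elementwise product with the kernel and sum: 4·1 + 7·2.

18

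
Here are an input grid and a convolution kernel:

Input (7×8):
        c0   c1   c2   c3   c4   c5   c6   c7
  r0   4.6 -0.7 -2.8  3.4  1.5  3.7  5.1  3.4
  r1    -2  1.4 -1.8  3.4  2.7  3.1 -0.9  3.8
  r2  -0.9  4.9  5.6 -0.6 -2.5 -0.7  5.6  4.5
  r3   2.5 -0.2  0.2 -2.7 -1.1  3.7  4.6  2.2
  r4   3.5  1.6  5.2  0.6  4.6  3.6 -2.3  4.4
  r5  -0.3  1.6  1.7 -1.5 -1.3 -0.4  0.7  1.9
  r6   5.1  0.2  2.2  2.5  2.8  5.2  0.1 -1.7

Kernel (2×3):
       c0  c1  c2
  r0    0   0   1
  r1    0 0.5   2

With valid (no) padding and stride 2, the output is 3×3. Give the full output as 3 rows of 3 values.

-5.7 8.6 4.85
5.9 -6.05 16.65
9.4 1.25 -1.1

Output[0,0]: The receptive field on the input at this output position is [4.6 -0.7 -2.8 / -2 1.4 -1.8]. Elementwise product with the kernel and sum: -2.8·1 + 1.4·0.5 + -1.8·2.
Output[0,1]: The receptive field on the input at this output position is [-2.8 3.4 1.5 / -1.8 3.4 2.7]. Elementwise product with the kernel and sum: 1.5·1 + 3.4·0.5 + 2.7·2.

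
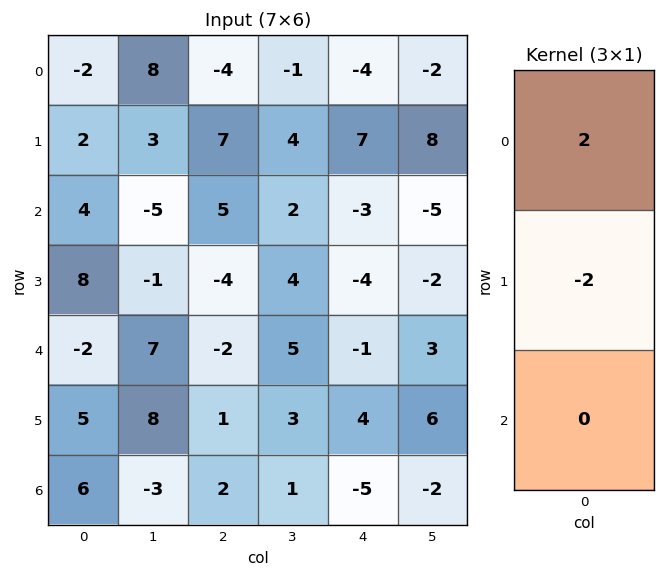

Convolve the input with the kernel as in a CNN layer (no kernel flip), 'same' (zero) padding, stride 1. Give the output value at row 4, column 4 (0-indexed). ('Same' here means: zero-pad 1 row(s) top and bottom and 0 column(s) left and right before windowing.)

-6

The receptive field on the zero-padded input at this output position is [-4 / -1 / 4]. Elementwise product with the kernel and sum: -4·2 + -1·-2.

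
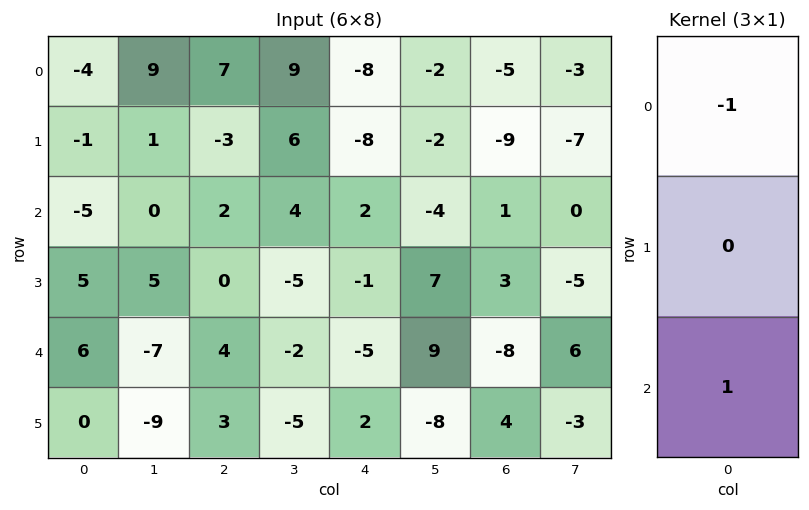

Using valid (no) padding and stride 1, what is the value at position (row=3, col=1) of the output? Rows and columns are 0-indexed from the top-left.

-14

The receptive field on the input at this output position is [5 / -7 / -9]. Elementwise product with the kernel and sum: 5·-1 + -9·1.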